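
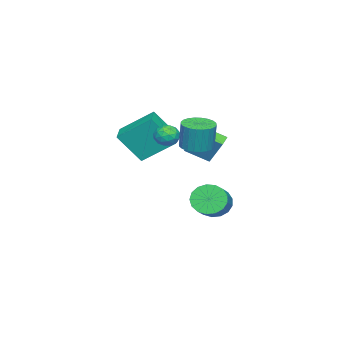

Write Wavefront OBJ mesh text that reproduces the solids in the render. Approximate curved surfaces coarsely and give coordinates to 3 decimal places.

v 2.869 2.949 1.962
v 3.722 2.861 1.902
v 3.844 3.023 3.419
v 2.991 3.111 3.478
v 3.688 3.193 1.87
v 3.811 3.355 3.386
v 3.53 3.488 1.851
v 3.652 3.65 3.367
v 3.27 3.701 1.849
v 3.393 3.863 3.365
v 2.95 3.799 1.864
v 3.072 3.962 3.381
v 2.617 3.768 1.894
v 2.739 3.931 3.411
v 2.323 3.613 1.935
v 2.445 3.775 3.451
v 2.112 3.356 1.979
v 2.234 3.518 3.496
v 2.016 3.037 2.021
v 2.138 3.199 3.538
v 2.049 2.705 2.054
v 2.172 2.867 3.57
v 2.208 2.41 2.073
v 2.33 2.572 3.589
v 2.467 2.197 2.075
v 2.59 2.359 3.591
v 2.788 2.098 2.059
v 2.91 2.261 3.576
v 3.121 2.129 2.029
v 3.243 2.292 3.546
v 3.415 2.285 1.989
v 3.537 2.447 3.505
v 3.626 2.542 1.944
v 3.748 2.704 3.461
v -2.104 1.599 -3.911
v -1.648 0.867 -4.377
v -0.12 1.269 -3.514
v -0.576 2.001 -3.049
v -1.586 1.236 -4.66
v -0.058 1.638 -3.797
v -1.642 1.688 -4.771
v -0.114 2.09 -3.909
v -1.804 2.119 -4.685
v -0.276 2.522 -3.823
v -2.035 2.432 -4.422
v -0.507 2.835 -3.56
v -2.281 2.554 -4.042
v -0.754 2.956 -3.18
v -2.487 2.456 -3.632
v -0.96 2.859 -2.77
v -2.605 2.163 -3.286
v -1.078 2.565 -2.424
v -2.609 1.74 -3.083
v -1.081 2.142 -2.221
v -2.496 1.285 -3.07
v -0.968 1.687 -2.207
v -2.294 0.901 -3.249
v -0.766 1.304 -2.387
v -2.048 0.678 -3.58
v -0.52 1.081 -2.718
v -1.815 0.665 -3.987
v -0.287 1.068 -3.125
v -1.684 0.367 0.213
v -1.319 1.253 1.665
v -2.039 1.623 -0.464
v -1.674 2.509 0.989
v -0.926 0.451 -0.029
v -0.561 1.337 1.424
v -1.281 1.707 -0.705
v -0.916 2.593 0.747
v 3.009 1.912 2.976
v 3.605 1.56 2.93
v 2.635 1.4 2.05
v 3.231 1.048 2.004
v 2.787 0.911 2.519
v 3.018 1.228 3.091
v 3.222 1.732 1.889
v 3.453 2.049 2.461
v 3.737 1.449 2.258
v 3.468 0.942 2.647
v 2.772 2.018 2.333
v 2.503 1.511 2.722
v 3.34 1.781 3.034
v 2.9 1.179 1.946
v 2.639 1.098 2.249
v 2.989 0.892 2.221
v 2.995 1.586 3.129
v 3.346 1.379 3.102
v 2.864 0.997 2.861
v 2.894 1.581 1.878
v 3.245 1.374 1.851
v 3.251 2.068 2.759
v 3.601 1.862 2.731
v 3.376 1.963 2.119
v 3.768 1.509 2.612
v 3.548 1.208 2.068
v 3.542 1.61 2
v 3.679 1.796 2.336
v 3.61 1.211 2.841
v 3.39 0.91 2.297
v 3.129 0.829 2.6
v 3.265 1.015 2.936
v 3.687 1.145 2.446
v 2.85 2.05 2.683
v 2.63 1.749 2.139
v 2.975 1.945 2.044
v 3.111 2.131 2.38
v 2.692 1.752 2.912
v 2.472 1.451 2.368
v 2.561 1.164 2.644
v 2.698 1.35 2.98
v 2.553 1.815 2.534
v 0.52 -2.453 1.475
v -0.026 -0.798 2.767
v -0.023 -1.357 -0.158
v -0.569 0.298 1.135
v 1.749 -1.978 1.385
v 1.203 -0.323 2.678
v 1.206 -0.882 -0.247
v 0.66 0.773 1.045
f 2 1 5
f 2 5 3
f 3 5 6
f 3 6 4
f 5 1 7
f 5 7 6
f 6 7 8
f 6 8 4
f 7 1 9
f 7 9 8
f 8 9 10
f 8 10 4
f 9 1 11
f 9 11 10
f 10 11 12
f 10 12 4
f 11 1 13
f 11 13 12
f 12 13 14
f 12 14 4
f 13 1 15
f 13 15 14
f 14 15 16
f 14 16 4
f 15 1 17
f 15 17 16
f 16 17 18
f 16 18 4
f 17 1 19
f 17 19 18
f 18 19 20
f 18 20 4
f 19 1 21
f 19 21 20
f 20 21 22
f 20 22 4
f 21 1 23
f 21 23 22
f 22 23 24
f 22 24 4
f 23 1 25
f 23 25 24
f 24 25 26
f 24 26 4
f 25 1 27
f 25 27 26
f 26 27 28
f 26 28 4
f 27 1 29
f 27 29 28
f 28 29 30
f 28 30 4
f 29 1 31
f 29 31 30
f 30 31 32
f 30 32 4
f 31 1 33
f 31 33 32
f 32 33 34
f 32 34 4
f 33 1 2
f 33 2 34
f 34 2 3
f 34 3 4
f 36 35 39
f 36 39 37
f 37 39 40
f 37 40 38
f 39 35 41
f 39 41 40
f 40 41 42
f 40 42 38
f 41 35 43
f 41 43 42
f 42 43 44
f 42 44 38
f 43 35 45
f 43 45 44
f 44 45 46
f 44 46 38
f 45 35 47
f 45 47 46
f 46 47 48
f 46 48 38
f 47 35 49
f 47 49 48
f 48 49 50
f 48 50 38
f 49 35 51
f 49 51 50
f 50 51 52
f 50 52 38
f 51 35 53
f 51 53 52
f 52 53 54
f 52 54 38
f 53 35 55
f 53 55 54
f 54 55 56
f 54 56 38
f 55 35 57
f 55 57 56
f 56 57 58
f 56 58 38
f 57 35 59
f 57 59 58
f 58 59 60
f 58 60 38
f 59 35 61
f 59 61 60
f 60 61 62
f 60 62 38
f 61 35 36
f 61 36 62
f 62 36 37
f 62 37 38
f 64 66 63
f 67 64 63
f 63 66 65
f 65 67 63
f 64 70 66
f 68 64 67
f 68 70 64
f 66 70 65
f 69 67 65
f 65 70 69
f 69 68 67
f 70 68 69
f 71 108 87
f 108 82 111
f 87 111 76
f 108 111 87
f 71 87 83
f 87 76 88
f 83 88 72
f 87 88 83
f 71 83 92
f 83 72 93
f 92 93 78
f 83 93 92
f 71 92 104
f 92 78 107
f 104 107 81
f 92 107 104
f 71 104 108
f 104 81 112
f 108 112 82
f 104 112 108
f 72 88 99
f 88 76 102
f 99 102 80
f 88 102 99
f 76 111 89
f 111 82 110
f 89 110 75
f 111 110 89
f 82 112 109
f 112 81 105
f 109 105 73
f 112 105 109
f 81 107 106
f 107 78 94
f 106 94 77
f 107 94 106
f 78 93 98
f 93 72 95
f 98 95 79
f 93 95 98
f 74 100 86
f 100 80 101
f 86 101 75
f 100 101 86
f 74 86 84
f 86 75 85
f 84 85 73
f 86 85 84
f 74 84 91
f 84 73 90
f 91 90 77
f 84 90 91
f 74 91 96
f 91 77 97
f 96 97 79
f 91 97 96
f 74 96 100
f 96 79 103
f 100 103 80
f 96 103 100
f 75 101 89
f 101 80 102
f 89 102 76
f 101 102 89
f 73 85 109
f 85 75 110
f 109 110 82
f 85 110 109
f 77 90 106
f 90 73 105
f 106 105 81
f 90 105 106
f 79 97 98
f 97 77 94
f 98 94 78
f 97 94 98
f 80 103 99
f 103 79 95
f 99 95 72
f 103 95 99
f 114 116 113
f 117 114 113
f 113 116 115
f 115 117 113
f 114 120 116
f 118 114 117
f 118 120 114
f 116 120 115
f 119 117 115
f 115 120 119
f 119 118 117
f 120 118 119



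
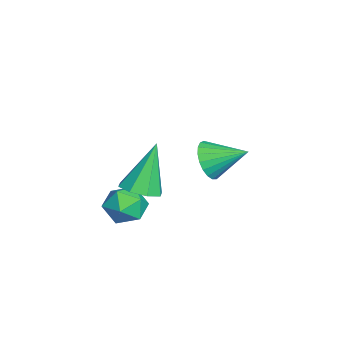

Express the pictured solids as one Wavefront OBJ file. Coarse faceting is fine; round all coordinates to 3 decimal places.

v 1.945 -1.377 -0.138
v 2.433 -1.622 0.11
v 1.435 -0.963 1.278
v 2.494 -1.18 0.002
v 2.233 -0.853 -0.187
v 1.803 -0.832 -0.347
v 1.456 -1.131 -0.385
v 1.395 -1.573 -0.278
v 1.656 -1.9 -0.089
v 2.086 -1.921 0.072
v -1.263 0.383 -1.159
v -0.914 0.067 -0.682
v -1.017 1.437 -0.641
v -0.718 0.116 -0.874
v -0.617 0.211 -1.116
v -0.627 0.336 -1.365
v -0.747 0.469 -1.578
v -0.956 0.587 -1.719
v -1.219 0.669 -1.763
v -1.489 0.703 -1.703
v -1.72 0.681 -1.548
v -1.872 0.607 -1.327
v -1.918 0.495 -1.076
v -1.851 0.363 -0.84
v -1.683 0.235 -0.659
v -1.442 0.132 -0.564
v -1.17 0.073 -0.572
v 1.187 -1.392 -1.049
v 1.537 -1.916 -1.286
v 0.323 -1.704 -1.634
v 0.673 -2.228 -1.871
v 0.49 -2.21 -1.223
v 1.024 -2.017 -0.862
v 0.836 -1.603 -2.058
v 1.37 -1.41 -1.697
v 1.32 -2.047 -1.909
v 1.106 -2.422 -1.393
v 0.754 -1.198 -1.527
v 0.54 -1.573 -1.011
f 2 1 4
f 2 4 3
f 4 1 5
f 4 5 3
f 5 1 6
f 5 6 3
f 6 1 7
f 6 7 3
f 7 1 8
f 7 8 3
f 8 1 9
f 8 9 3
f 9 1 10
f 9 10 3
f 10 1 2
f 10 2 3
f 12 11 14
f 12 14 13
f 14 11 15
f 14 15 13
f 15 11 16
f 15 16 13
f 16 11 17
f 16 17 13
f 17 11 18
f 17 18 13
f 18 11 19
f 18 19 13
f 19 11 20
f 19 20 13
f 20 11 21
f 20 21 13
f 21 11 22
f 21 22 13
f 22 11 23
f 22 23 13
f 23 11 24
f 23 24 13
f 24 11 25
f 24 25 13
f 25 11 26
f 25 26 13
f 26 11 27
f 26 27 13
f 27 11 12
f 27 12 13
f 28 39 33
f 28 33 29
f 28 29 35
f 28 35 38
f 28 38 39
f 29 33 37
f 33 39 32
f 39 38 30
f 38 35 34
f 35 29 36
f 31 37 32
f 31 32 30
f 31 30 34
f 31 34 36
f 31 36 37
f 32 37 33
f 30 32 39
f 34 30 38
f 36 34 35
f 37 36 29



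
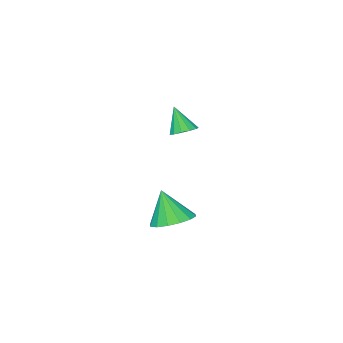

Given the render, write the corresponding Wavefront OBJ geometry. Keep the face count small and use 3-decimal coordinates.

v -2.965 -1.975 -3.517
v -1.953 -2.271 -3.753
v -2.715 -2.505 -1.783
v -1.914 -1.736 -3.595
v -2.157 -1.265 -3.416
v -2.617 -0.984 -3.264
v -3.169 -0.97 -3.18
v -3.667 -1.224 -3.187
v -3.976 -1.68 -3.281
v -4.015 -2.215 -3.439
v -3.772 -2.686 -3.618
v -3.313 -2.966 -3.77
v -2.76 -2.981 -3.854
v -2.262 -2.726 -3.847
v -2.914 -1.12 2.107
v -2.298 -1.31 1.966
v -2.766 -1.64 3.453
v -2.273 -0.963 2.097
v -2.451 -0.666 2.232
v -2.776 -0.513 2.327
v -3.145 -0.552 2.352
v -3.441 -0.772 2.3
v -3.569 -1.102 2.186
v -3.489 -1.438 2.048
v -3.227 -1.673 1.928
v -2.865 -1.732 1.865
v -2.519 -1.597 1.879
f 2 1 4
f 2 4 3
f 4 1 5
f 4 5 3
f 5 1 6
f 5 6 3
f 6 1 7
f 6 7 3
f 7 1 8
f 7 8 3
f 8 1 9
f 8 9 3
f 9 1 10
f 9 10 3
f 10 1 11
f 10 11 3
f 11 1 12
f 11 12 3
f 12 1 13
f 12 13 3
f 13 1 14
f 13 14 3
f 14 1 2
f 14 2 3
f 16 15 18
f 16 18 17
f 18 15 19
f 18 19 17
f 19 15 20
f 19 20 17
f 20 15 21
f 20 21 17
f 21 15 22
f 21 22 17
f 22 15 23
f 22 23 17
f 23 15 24
f 23 24 17
f 24 15 25
f 24 25 17
f 25 15 26
f 25 26 17
f 26 15 27
f 26 27 17
f 27 15 16
f 27 16 17



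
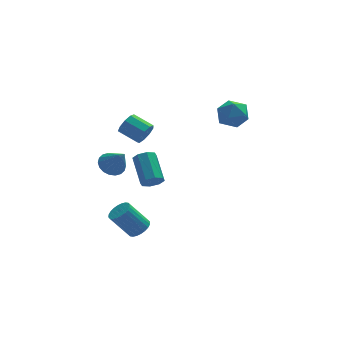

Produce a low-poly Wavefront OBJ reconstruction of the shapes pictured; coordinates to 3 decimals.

v -2.86 -3.872 -3.011
v -2.307 -4.167 -2.564
v -3.426 -3.963 -1.042
v -3.98 -3.668 -1.489
v -2.24 -3.874 -2.554
v -3.36 -3.67 -1.033
v -2.268 -3.581 -2.614
v -3.387 -3.377 -1.093
v -2.386 -3.332 -2.734
v -3.506 -3.128 -1.213
v -2.576 -3.165 -2.897
v -3.696 -2.961 -1.375
v -2.81 -3.106 -3.076
v -3.929 -2.902 -1.555
v -3.051 -3.164 -3.246
v -4.17 -2.96 -1.724
v -3.263 -3.329 -3.38
v -4.383 -3.125 -1.858
v -3.414 -3.577 -3.458
v -4.533 -3.373 -1.936
v -3.48 -3.87 -3.467
v -4.6 -3.666 -1.946
v -3.453 -4.163 -3.407
v -4.572 -3.959 -1.886
v -3.334 -4.412 -3.287
v -4.454 -4.208 -1.766
v -3.144 -4.579 -3.125
v -4.264 -4.375 -1.603
v -2.911 -4.638 -2.945
v -4.03 -4.434 -1.424
v -2.67 -4.58 -2.776
v -3.789 -4.376 -1.254
v -2.457 -4.415 -2.642
v -3.577 -4.211 -1.12
v 3.688 1.834 3.518
v 4.268 1.937 2.572
v 3.252 0.143 3.068
v 3.832 0.246 2.122
v 4.364 0.215 3.101
v 4.633 1.261 3.379
v 2.887 0.819 2.261
v 3.156 1.865 2.539
v 3.773 1.31 1.795
v 4.686 0.936 2.314
v 2.834 1.144 3.326
v 3.747 0.77 3.845
v -1.786 -0.427 2.645
v -1.281 -0.207 3.197
v -2.249 0.687 3.727
v -2.754 0.467 3.175
v -1.228 0.105 2.767
v -2.196 0.999 3.297
v -1.437 0.167 2.28
v -2.405 1.061 2.809
v -1.809 -0.048 1.964
v -2.777 0.846 2.493
v -2.17 -0.441 1.967
v -3.138 0.453 2.496
v -2.352 -0.827 2.287
v -3.32 0.067 2.816
v -2.269 -1.026 2.775
v -3.236 -0.132 3.304
v -1.96 -0.945 3.202
v -2.928 -0.051 3.732
v -1.57 -0.621 3.369
v -2.537 0.273 3.898
v -1.787 -2.396 -0.19
v -1.062 -2.319 -0.228
v -1.188 -0.606 0.873
v -1.913 -0.684 0.91
v -1.326 -2.067 -0.65
v -1.452 -0.354 0.45
v -1.86 -2.008 -0.804
v -1.986 -0.295 0.297
v -2.351 -2.176 -0.598
v -2.477 -0.463 0.503
v -2.512 -2.474 -0.153
v -2.638 -0.761 0.948
v -2.248 -2.726 0.27
v -2.374 -1.013 1.37
v -1.714 -2.785 0.423
v -1.84 -1.072 1.524
v -1.223 -2.617 0.217
v -1.349 -0.904 1.318
v -4.243 -3.049 2.073
v -3.435 -2.987 1.784
v -3.677 -4.011 3.447
v -3.468 -2.681 2.011
v -3.654 -2.448 2.251
v -3.956 -2.334 2.456
v -4.316 -2.361 2.585
v -4.661 -2.525 2.612
v -4.923 -2.792 2.533
v -5.05 -3.11 2.362
v -5.018 -3.416 2.135
v -4.832 -3.65 1.895
v -4.529 -3.764 1.69
v -4.17 -3.736 1.562
v -3.825 -3.573 1.534
v -3.563 -3.306 1.613
f 2 1 5
f 2 5 3
f 3 5 6
f 3 6 4
f 5 1 7
f 5 7 6
f 6 7 8
f 6 8 4
f 7 1 9
f 7 9 8
f 8 9 10
f 8 10 4
f 9 1 11
f 9 11 10
f 10 11 12
f 10 12 4
f 11 1 13
f 11 13 12
f 12 13 14
f 12 14 4
f 13 1 15
f 13 15 14
f 14 15 16
f 14 16 4
f 15 1 17
f 15 17 16
f 16 17 18
f 16 18 4
f 17 1 19
f 17 19 18
f 18 19 20
f 18 20 4
f 19 1 21
f 19 21 20
f 20 21 22
f 20 22 4
f 21 1 23
f 21 23 22
f 22 23 24
f 22 24 4
f 23 1 25
f 23 25 24
f 24 25 26
f 24 26 4
f 25 1 27
f 25 27 26
f 26 27 28
f 26 28 4
f 27 1 29
f 27 29 28
f 28 29 30
f 28 30 4
f 29 1 31
f 29 31 30
f 30 31 32
f 30 32 4
f 31 1 33
f 31 33 32
f 32 33 34
f 32 34 4
f 33 1 2
f 33 2 34
f 34 2 3
f 34 3 4
f 35 46 40
f 35 40 36
f 35 36 42
f 35 42 45
f 35 45 46
f 36 40 44
f 40 46 39
f 46 45 37
f 45 42 41
f 42 36 43
f 38 44 39
f 38 39 37
f 38 37 41
f 38 41 43
f 38 43 44
f 39 44 40
f 37 39 46
f 41 37 45
f 43 41 42
f 44 43 36
f 48 47 51
f 48 51 49
f 49 51 52
f 49 52 50
f 51 47 53
f 51 53 52
f 52 53 54
f 52 54 50
f 53 47 55
f 53 55 54
f 54 55 56
f 54 56 50
f 55 47 57
f 55 57 56
f 56 57 58
f 56 58 50
f 57 47 59
f 57 59 58
f 58 59 60
f 58 60 50
f 59 47 61
f 59 61 60
f 60 61 62
f 60 62 50
f 61 47 63
f 61 63 62
f 62 63 64
f 62 64 50
f 63 47 65
f 63 65 64
f 64 65 66
f 64 66 50
f 65 47 48
f 65 48 66
f 66 48 49
f 66 49 50
f 68 67 71
f 68 71 69
f 69 71 72
f 69 72 70
f 71 67 73
f 71 73 72
f 72 73 74
f 72 74 70
f 73 67 75
f 73 75 74
f 74 75 76
f 74 76 70
f 75 67 77
f 75 77 76
f 76 77 78
f 76 78 70
f 77 67 79
f 77 79 78
f 78 79 80
f 78 80 70
f 79 67 81
f 79 81 80
f 80 81 82
f 80 82 70
f 81 67 83
f 81 83 82
f 82 83 84
f 82 84 70
f 83 67 68
f 83 68 84
f 84 68 69
f 84 69 70
f 86 85 88
f 86 88 87
f 88 85 89
f 88 89 87
f 89 85 90
f 89 90 87
f 90 85 91
f 90 91 87
f 91 85 92
f 91 92 87
f 92 85 93
f 92 93 87
f 93 85 94
f 93 94 87
f 94 85 95
f 94 95 87
f 95 85 96
f 95 96 87
f 96 85 97
f 96 97 87
f 97 85 98
f 97 98 87
f 98 85 99
f 98 99 87
f 99 85 100
f 99 100 87
f 100 85 86
f 100 86 87



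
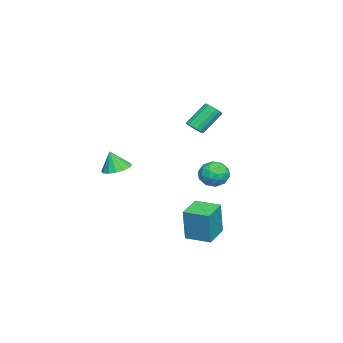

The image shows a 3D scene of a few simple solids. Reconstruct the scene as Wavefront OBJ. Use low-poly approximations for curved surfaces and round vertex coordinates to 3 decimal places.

v 2.618 -2.229 0.737
v 3.223 -1.635 0.881
v 2.682 -2.591 1.963
v 2.837 -1.428 0.962
v 2.393 -1.436 0.983
v 2.009 -1.657 0.938
v 1.788 -2.03 0.839
v 1.789 -2.457 0.713
v 2.013 -2.823 0.593
v 2.399 -3.03 0.512
v 2.843 -3.022 0.491
v 3.228 -2.802 0.536
v 3.449 -2.428 0.635
v 3.447 -2.001 0.761
v 0.978 3.38 -0.188
v 1.903 3.396 -0.172
v 0.977 2.364 0.912
v 1.902 2.38 0.928
v 1.421 3.116 1.218
v 1.422 3.744 0.538
v 1.458 2.016 0.202
v 1.459 2.644 -0.478
v 2.2 2.554 0.069
v 2.177 3.233 0.697
v 0.703 2.527 0.043
v 0.68 3.206 0.671
v 1.44 3.477 -0.276
v 1.44 2.283 1.016
v 1.157 2.715 1.187
v 1.701 2.725 1.196
v 1.157 3.681 0.141
v 1.701 3.691 0.15
v 1.418 3.526 0.967
v 1.179 2.069 0.59
v 1.723 2.079 0.599
v 1.179 3.035 -0.456
v 1.723 3.045 -0.447
v 1.462 2.234 -0.227
v 2.159 2.992 -0.126
v 2.158 2.395 0.521
v 1.897 2.181 0.094
v 1.898 2.55 -0.305
v 2.145 3.391 0.243
v 2.145 2.794 0.89
v 1.862 3.226 1.06
v 1.862 3.595 0.661
v 2.32 2.896 0.385
v 0.735 2.966 -0.15
v 0.735 2.369 0.497
v 1.018 2.165 0.079
v 1.018 2.534 -0.32
v 0.722 3.365 0.219
v 0.721 2.768 0.866
v 0.982 3.21 1.045
v 0.983 3.579 0.646
v 0.56 2.864 0.355
v 2.409 2.217 -3.257
v 2.728 2.175 -1.192
v 2.688 3.691 -3.27
v 3.006 3.649 -1.205
v 3.914 1.931 -3.495
v 4.232 1.889 -1.43
v 4.192 3.405 -3.508
v 4.511 3.363 -1.443
v -3.313 0.572 1.836
v -2.793 0.843 2.006
v -3.688 1.739 3.313
v -4.207 1.468 3.144
v -2.893 1.014 1.821
v -3.788 1.91 3.128
v -3.076 1.098 1.638
v -3.97 1.994 2.945
v -3.305 1.077 1.495
v -4.2 1.973 2.802
v -3.537 0.957 1.419
v -4.431 1.853 2.727
v -3.723 0.76 1.426
v -4.618 1.656 2.734
v -3.829 0.526 1.515
v -4.724 1.422 2.822
v -3.832 0.301 1.667
v -4.727 1.197 2.974
v -3.732 0.13 1.852
v -4.627 1.026 3.159
v -3.55 0.046 2.035
v -4.444 0.942 3.342
v -3.32 0.067 2.178
v -4.215 0.963 3.485
v -3.089 0.187 2.253
v -3.983 1.083 3.561
v -2.902 0.384 2.246
v -3.797 1.28 3.554
v -2.796 0.618 2.158
v -3.691 1.514 3.465
f 2 1 4
f 2 4 3
f 4 1 5
f 4 5 3
f 5 1 6
f 5 6 3
f 6 1 7
f 6 7 3
f 7 1 8
f 7 8 3
f 8 1 9
f 8 9 3
f 9 1 10
f 9 10 3
f 10 1 11
f 10 11 3
f 11 1 12
f 11 12 3
f 12 1 13
f 12 13 3
f 13 1 14
f 13 14 3
f 14 1 2
f 14 2 3
f 15 52 31
f 52 26 55
f 31 55 20
f 52 55 31
f 15 31 27
f 31 20 32
f 27 32 16
f 31 32 27
f 15 27 36
f 27 16 37
f 36 37 22
f 27 37 36
f 15 36 48
f 36 22 51
f 48 51 25
f 36 51 48
f 15 48 52
f 48 25 56
f 52 56 26
f 48 56 52
f 16 32 43
f 32 20 46
f 43 46 24
f 32 46 43
f 20 55 33
f 55 26 54
f 33 54 19
f 55 54 33
f 26 56 53
f 56 25 49
f 53 49 17
f 56 49 53
f 25 51 50
f 51 22 38
f 50 38 21
f 51 38 50
f 22 37 42
f 37 16 39
f 42 39 23
f 37 39 42
f 18 44 30
f 44 24 45
f 30 45 19
f 44 45 30
f 18 30 28
f 30 19 29
f 28 29 17
f 30 29 28
f 18 28 35
f 28 17 34
f 35 34 21
f 28 34 35
f 18 35 40
f 35 21 41
f 40 41 23
f 35 41 40
f 18 40 44
f 40 23 47
f 44 47 24
f 40 47 44
f 19 45 33
f 45 24 46
f 33 46 20
f 45 46 33
f 17 29 53
f 29 19 54
f 53 54 26
f 29 54 53
f 21 34 50
f 34 17 49
f 50 49 25
f 34 49 50
f 23 41 42
f 41 21 38
f 42 38 22
f 41 38 42
f 24 47 43
f 47 23 39
f 43 39 16
f 47 39 43
f 58 60 57
f 61 58 57
f 57 60 59
f 59 61 57
f 58 64 60
f 62 58 61
f 62 64 58
f 60 64 59
f 63 61 59
f 59 64 63
f 63 62 61
f 64 62 63
f 66 65 69
f 66 69 67
f 67 69 70
f 67 70 68
f 69 65 71
f 69 71 70
f 70 71 72
f 70 72 68
f 71 65 73
f 71 73 72
f 72 73 74
f 72 74 68
f 73 65 75
f 73 75 74
f 74 75 76
f 74 76 68
f 75 65 77
f 75 77 76
f 76 77 78
f 76 78 68
f 77 65 79
f 77 79 78
f 78 79 80
f 78 80 68
f 79 65 81
f 79 81 80
f 80 81 82
f 80 82 68
f 81 65 83
f 81 83 82
f 82 83 84
f 82 84 68
f 83 65 85
f 83 85 84
f 84 85 86
f 84 86 68
f 85 65 87
f 85 87 86
f 86 87 88
f 86 88 68
f 87 65 89
f 87 89 88
f 88 89 90
f 88 90 68
f 89 65 91
f 89 91 90
f 90 91 92
f 90 92 68
f 91 65 93
f 91 93 92
f 92 93 94
f 92 94 68
f 93 65 66
f 93 66 94
f 94 66 67
f 94 67 68



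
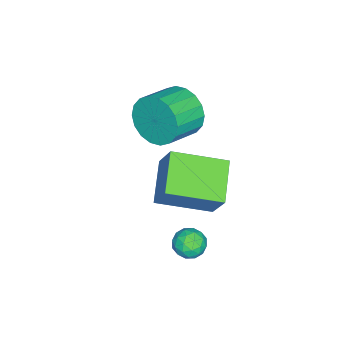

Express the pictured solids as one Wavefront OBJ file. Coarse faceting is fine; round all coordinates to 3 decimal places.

v 1.491 0.882 0.893
v 1.836 0.371 0.757
v 0.664 0.429 0.503
v 1.009 -0.082 0.367
v 0.885 0.064 0.968
v 1.396 0.345 1.209
v 1.104 0.455 0.051
v 1.615 0.736 0.292
v 1.596 0.107 0.237
v 1.461 -0.134 0.804
v 1.039 0.934 0.456
v 0.904 0.693 1.023
v 1.736 0.667 0.859
v 0.764 0.133 0.401
v 0.691 0.22 0.754
v 0.894 -0.081 0.674
v 1.478 0.651 1.125
v 1.68 0.351 1.045
v 1.122 0.17 1.169
v 0.82 0.449 0.215
v 1.022 0.149 0.135
v 1.606 0.881 0.586
v 1.809 0.58 0.506
v 1.378 0.63 0.091
v 1.798 0.211 0.473
v 1.311 -0.055 0.244
v 1.367 0.261 0.058
v 1.668 0.425 0.2
v 1.718 0.069 0.807
v 1.232 -0.197 0.577
v 1.16 -0.111 0.931
v 1.46 0.054 1.072
v 1.577 -0.086 0.501
v 1.268 0.997 0.683
v 0.782 0.731 0.453
v 1.04 0.746 0.188
v 1.34 0.911 0.329
v 1.189 0.855 1.016
v 0.702 0.589 0.787
v 0.832 0.375 1.06
v 1.133 0.539 1.202
v 0.923 0.886 0.759
v 0.408 -1.202 1.439
v -1.092 -1.587 2.166
v -0.349 0.633 0.851
v -1.848 0.248 1.578
v 0.868 -0.608 2.702
v -0.631 -0.993 3.429
v 0.112 1.227 2.114
v -1.388 0.842 2.841
v -3.377 -1.648 2.895
v -2.947 -1.266 2.029
v -1.673 -1.771 2.438
v -2.103 -2.152 3.305
v -2.904 -0.915 2.328
v -1.63 -1.42 2.737
v -2.955 -0.71 2.739
v -1.681 -1.214 3.149
v -3.09 -0.69 3.182
v -1.816 -1.195 3.591
v -3.281 -0.86 3.567
v -2.007 -1.365 3.977
v -3.491 -1.186 3.82
v -2.218 -1.69 4.23
v -3.679 -1.603 3.889
v -2.405 -2.108 4.299
v -3.807 -2.029 3.762
v -2.533 -2.534 4.171
v -3.85 -2.38 3.463
v -2.576 -2.885 3.872
v -3.799 -2.586 3.051
v -2.525 -3.09 3.461
v -3.664 -2.605 2.609
v -2.39 -3.11 3.018
v -3.473 -2.435 2.223
v -2.199 -2.94 2.633
v -3.262 -2.11 1.97
v -1.989 -2.614 2.38
v -3.075 -1.692 1.901
v -1.801 -2.197 2.311
f 1 38 17
f 38 12 41
f 17 41 6
f 38 41 17
f 1 17 13
f 17 6 18
f 13 18 2
f 17 18 13
f 1 13 22
f 13 2 23
f 22 23 8
f 13 23 22
f 1 22 34
f 22 8 37
f 34 37 11
f 22 37 34
f 1 34 38
f 34 11 42
f 38 42 12
f 34 42 38
f 2 18 29
f 18 6 32
f 29 32 10
f 18 32 29
f 6 41 19
f 41 12 40
f 19 40 5
f 41 40 19
f 12 42 39
f 42 11 35
f 39 35 3
f 42 35 39
f 11 37 36
f 37 8 24
f 36 24 7
f 37 24 36
f 8 23 28
f 23 2 25
f 28 25 9
f 23 25 28
f 4 30 16
f 30 10 31
f 16 31 5
f 30 31 16
f 4 16 14
f 16 5 15
f 14 15 3
f 16 15 14
f 4 14 21
f 14 3 20
f 21 20 7
f 14 20 21
f 4 21 26
f 21 7 27
f 26 27 9
f 21 27 26
f 4 26 30
f 26 9 33
f 30 33 10
f 26 33 30
f 5 31 19
f 31 10 32
f 19 32 6
f 31 32 19
f 3 15 39
f 15 5 40
f 39 40 12
f 15 40 39
f 7 20 36
f 20 3 35
f 36 35 11
f 20 35 36
f 9 27 28
f 27 7 24
f 28 24 8
f 27 24 28
f 10 33 29
f 33 9 25
f 29 25 2
f 33 25 29
f 44 46 43
f 47 44 43
f 43 46 45
f 45 47 43
f 44 50 46
f 48 44 47
f 48 50 44
f 46 50 45
f 49 47 45
f 45 50 49
f 49 48 47
f 50 48 49
f 52 51 55
f 52 55 53
f 53 55 56
f 53 56 54
f 55 51 57
f 55 57 56
f 56 57 58
f 56 58 54
f 57 51 59
f 57 59 58
f 58 59 60
f 58 60 54
f 59 51 61
f 59 61 60
f 60 61 62
f 60 62 54
f 61 51 63
f 61 63 62
f 62 63 64
f 62 64 54
f 63 51 65
f 63 65 64
f 64 65 66
f 64 66 54
f 65 51 67
f 65 67 66
f 66 67 68
f 66 68 54
f 67 51 69
f 67 69 68
f 68 69 70
f 68 70 54
f 69 51 71
f 69 71 70
f 70 71 72
f 70 72 54
f 71 51 73
f 71 73 72
f 72 73 74
f 72 74 54
f 73 51 75
f 73 75 74
f 74 75 76
f 74 76 54
f 75 51 77
f 75 77 76
f 76 77 78
f 76 78 54
f 77 51 79
f 77 79 78
f 78 79 80
f 78 80 54
f 79 51 52
f 79 52 80
f 80 52 53
f 80 53 54



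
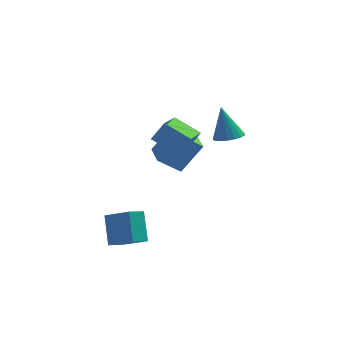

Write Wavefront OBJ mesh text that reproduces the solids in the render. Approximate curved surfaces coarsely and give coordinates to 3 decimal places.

v 0.58 -3.844 2.088
v -0.619 -3.284 2.774
v 1.02 -2.377 1.661
v -0.179 -1.817 2.347
v 1.179 -3.743 3.053
v -0.02 -3.183 3.739
v 1.619 -2.276 2.626
v 0.42 -1.716 3.312
v -1.398 -5.065 -2.921
v -1.605 -4.053 -1.571
v -2.561 -4.268 -3.697
v -2.769 -3.256 -2.348
v -0.751 -4.464 -3.272
v -0.959 -3.452 -1.923
v -1.915 -3.667 -4.049
v -2.122 -2.655 -2.699
v 2.954 1.462 0.269
v 3.541 0.979 0.521
v 2.566 1.918 2.051
v 3.708 1.29 0.477
v 3.725 1.636 0.393
v 3.591 1.947 0.284
v 3.33 2.161 0.172
v 2.994 2.238 0.079
v 2.651 2.16 0.024
v 2.368 1.944 0.017
v 2.201 1.633 0.061
v 2.183 1.288 0.145
v 2.318 0.977 0.255
v 2.579 0.762 0.367
v 2.914 0.686 0.459
v 3.257 0.763 0.514
v 0.691 -0.184 -1.201
v -0.425 -0.276 -0.395
v 0.366 1.569 -1.452
v -0.751 1.477 -0.647
v 1.731 0.223 0.287
v 0.614 0.131 1.092
v 1.405 1.976 0.035
v 0.289 1.884 0.841
f 2 4 1
f 5 2 1
f 1 4 3
f 3 5 1
f 2 8 4
f 6 2 5
f 6 8 2
f 4 8 3
f 7 5 3
f 3 8 7
f 7 6 5
f 8 6 7
f 10 12 9
f 13 10 9
f 9 12 11
f 11 13 9
f 10 16 12
f 14 10 13
f 14 16 10
f 12 16 11
f 15 13 11
f 11 16 15
f 15 14 13
f 16 14 15
f 18 17 20
f 18 20 19
f 20 17 21
f 20 21 19
f 21 17 22
f 21 22 19
f 22 17 23
f 22 23 19
f 23 17 24
f 23 24 19
f 24 17 25
f 24 25 19
f 25 17 26
f 25 26 19
f 26 17 27
f 26 27 19
f 27 17 28
f 27 28 19
f 28 17 29
f 28 29 19
f 29 17 30
f 29 30 19
f 30 17 31
f 30 31 19
f 31 17 32
f 31 32 19
f 32 17 18
f 32 18 19
f 34 36 33
f 37 34 33
f 33 36 35
f 35 37 33
f 34 40 36
f 38 34 37
f 38 40 34
f 36 40 35
f 39 37 35
f 35 40 39
f 39 38 37
f 40 38 39



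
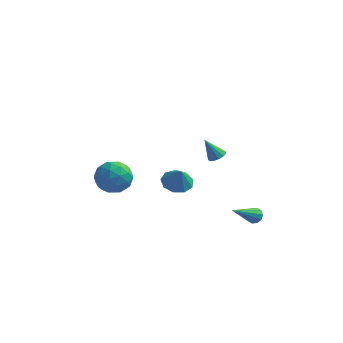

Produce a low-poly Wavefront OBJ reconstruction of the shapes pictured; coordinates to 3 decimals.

v -0.645 1.423 -3.057
v -0.024 0.874 -3.456
v -0.275 1.017 -1.923
v 0.231 1.437 -3.338
v 0.076 1.994 -3.088
v -0.416 2.283 -2.824
v -1.015 2.17 -2.668
v -1.442 1.708 -2.695
v -1.495 1.112 -2.891
v -1.151 0.662 -3.165
v -0.57 0.568 -3.388
v 4.128 0.388 -4.096
v 4.607 0.331 -3.877
v 3.372 -1.188 -2.864
v 4.44 0.55 -3.699
v 4.154 0.707 -3.674
v 3.858 0.743 -3.81
v 3.665 0.643 -4.055
v 3.65 0.446 -4.316
v 3.817 0.227 -4.494
v 4.103 0.07 -4.519
v 4.399 0.034 -4.383
v 4.591 0.134 -4.138
v 3.398 -3.819 2.842
v 3.844 -3.764 3.102
v 2.762 -3.941 3.958
v 3.734 -3.495 3.069
v 3.517 -3.328 2.963
v 3.262 -3.318 2.82
v 3.05 -3.466 2.683
v 2.948 -3.727 2.596
v 2.989 -4.017 2.588
v 3.16 -4.244 2.66
v 3.405 -4.337 2.79
v 3.649 -4.265 2.936
v 3.812 -4.051 3.053
v -2.872 -0.611 -0.992
v -2.297 -1.578 -0.976
v -4.103 -1.362 -2.104
v -3.528 -2.329 -2.088
v -4.063 -1.978 -1.163
v -3.303 -1.514 -0.476
v -3.097 -1.426 -2.604
v -2.337 -0.962 -1.917
v -2.436 -2.082 -1.973
v -3.033 -2.422 -1.082
v -3.367 -0.518 -1.998
v -3.964 -0.858 -1.107
v -2.477 -1.029 -0.887
v -3.923 -1.911 -2.193
v -4.238 -1.705 -1.65
v -3.9 -2.273 -1.64
v -3.068 -0.991 -0.592
v -2.729 -1.559 -0.583
v -3.768 -1.794 -0.693
v -3.671 -1.381 -2.497
v -3.332 -1.949 -2.488
v -2.5 -0.667 -1.44
v -2.162 -1.235 -1.43
v -2.632 -1.146 -2.387
v -2.22 -1.893 -1.463
v -2.944 -2.334 -2.116
v -2.691 -1.804 -2.42
v -2.244 -1.531 -2.016
v -2.571 -2.093 -0.939
v -3.294 -2.535 -1.593
v -3.609 -2.328 -1.049
v -3.162 -2.056 -0.645
v -2.653 -2.389 -1.525
v -3.106 -0.405 -1.487
v -3.829 -0.847 -2.141
v -3.238 -0.884 -2.435
v -2.791 -0.612 -2.031
v -3.456 -0.606 -0.964
v -4.18 -1.047 -1.617
v -4.156 -1.409 -1.064
v -3.709 -1.136 -0.66
v -3.747 -0.551 -1.555
f 2 1 4
f 2 4 3
f 4 1 5
f 4 5 3
f 5 1 6
f 5 6 3
f 6 1 7
f 6 7 3
f 7 1 8
f 7 8 3
f 8 1 9
f 8 9 3
f 9 1 10
f 9 10 3
f 10 1 11
f 10 11 3
f 11 1 2
f 11 2 3
f 13 12 15
f 13 15 14
f 15 12 16
f 15 16 14
f 16 12 17
f 16 17 14
f 17 12 18
f 17 18 14
f 18 12 19
f 18 19 14
f 19 12 20
f 19 20 14
f 20 12 21
f 20 21 14
f 21 12 22
f 21 22 14
f 22 12 23
f 22 23 14
f 23 12 13
f 23 13 14
f 25 24 27
f 25 27 26
f 27 24 28
f 27 28 26
f 28 24 29
f 28 29 26
f 29 24 30
f 29 30 26
f 30 24 31
f 30 31 26
f 31 24 32
f 31 32 26
f 32 24 33
f 32 33 26
f 33 24 34
f 33 34 26
f 34 24 35
f 34 35 26
f 35 24 36
f 35 36 26
f 36 24 25
f 36 25 26
f 37 74 53
f 74 48 77
f 53 77 42
f 74 77 53
f 37 53 49
f 53 42 54
f 49 54 38
f 53 54 49
f 37 49 58
f 49 38 59
f 58 59 44
f 49 59 58
f 37 58 70
f 58 44 73
f 70 73 47
f 58 73 70
f 37 70 74
f 70 47 78
f 74 78 48
f 70 78 74
f 38 54 65
f 54 42 68
f 65 68 46
f 54 68 65
f 42 77 55
f 77 48 76
f 55 76 41
f 77 76 55
f 48 78 75
f 78 47 71
f 75 71 39
f 78 71 75
f 47 73 72
f 73 44 60
f 72 60 43
f 73 60 72
f 44 59 64
f 59 38 61
f 64 61 45
f 59 61 64
f 40 66 52
f 66 46 67
f 52 67 41
f 66 67 52
f 40 52 50
f 52 41 51
f 50 51 39
f 52 51 50
f 40 50 57
f 50 39 56
f 57 56 43
f 50 56 57
f 40 57 62
f 57 43 63
f 62 63 45
f 57 63 62
f 40 62 66
f 62 45 69
f 66 69 46
f 62 69 66
f 41 67 55
f 67 46 68
f 55 68 42
f 67 68 55
f 39 51 75
f 51 41 76
f 75 76 48
f 51 76 75
f 43 56 72
f 56 39 71
f 72 71 47
f 56 71 72
f 45 63 64
f 63 43 60
f 64 60 44
f 63 60 64
f 46 69 65
f 69 45 61
f 65 61 38
f 69 61 65



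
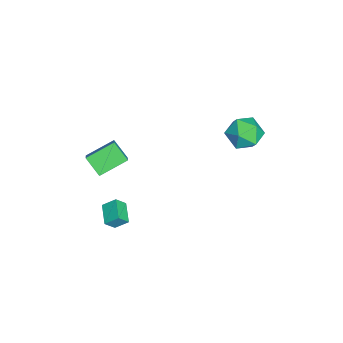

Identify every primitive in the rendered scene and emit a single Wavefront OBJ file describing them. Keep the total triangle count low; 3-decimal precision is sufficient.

v 0.837 -5.006 1.974
v 0.013 -3.605 2.726
v 1.367 -4.196 1.047
v 0.544 -2.796 1.799
v 1.576 -4.864 2.521
v 0.753 -3.464 3.273
v 2.107 -4.055 1.594
v 1.283 -2.654 2.346
v -3.763 4.181 0.717
v -3.296 3.749 1.732
v -3.684 2.411 -0.072
v -3.217 1.979 0.943
v -4.358 2.346 0.917
v -4.407 3.44 1.405
v -2.573 2.72 0.255
v -2.622 3.814 0.743
v -2.56 2.846 1.447
v -3.663 2.615 1.856
v -3.317 3.545 -0.196
v -4.42 3.314 0.213
v -0.104 -3.831 -3.791
v -0.14 -3.057 -3.174
v 1.146 -3.478 -4.159
v 1.11 -2.705 -3.542
v 0.23 -4.335 -3.138
v 0.194 -3.562 -2.521
v 1.48 -3.983 -3.506
v 1.444 -3.209 -2.889
f 2 4 1
f 5 2 1
f 1 4 3
f 3 5 1
f 2 8 4
f 6 2 5
f 6 8 2
f 4 8 3
f 7 5 3
f 3 8 7
f 7 6 5
f 8 6 7
f 9 20 14
f 9 14 10
f 9 10 16
f 9 16 19
f 9 19 20
f 10 14 18
f 14 20 13
f 20 19 11
f 19 16 15
f 16 10 17
f 12 18 13
f 12 13 11
f 12 11 15
f 12 15 17
f 12 17 18
f 13 18 14
f 11 13 20
f 15 11 19
f 17 15 16
f 18 17 10
f 22 24 21
f 25 22 21
f 21 24 23
f 23 25 21
f 22 28 24
f 26 22 25
f 26 28 22
f 24 28 23
f 27 25 23
f 23 28 27
f 27 26 25
f 28 26 27



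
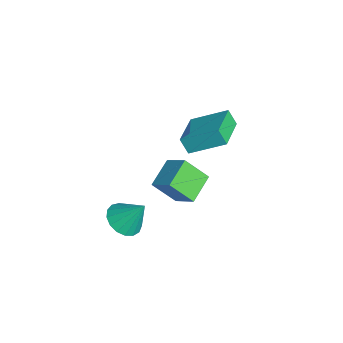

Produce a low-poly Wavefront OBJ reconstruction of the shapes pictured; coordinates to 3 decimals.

v 1.057 -3.32 -3.212
v 1.877 -3.413 -3.418
v 1.443 -2.54 -2.028
v 1.767 -3.071 -3.608
v 1.495 -2.785 -3.707
v 1.122 -2.622 -3.693
v 0.735 -2.62 -3.569
v 0.421 -2.777 -3.363
v 0.253 -3.059 -3.123
v 0.27 -3.401 -2.903
v 0.466 -3.724 -2.754
v 0.799 -3.955 -2.71
v 1.19 -4.041 -2.781
v 1.551 -3.961 -2.951
v 1.799 -3.735 -3.181
v 2.604 -1.499 -0.693
v 2.392 -2.407 0.311
v 1.641 -0.727 -0.198
v 1.429 -1.634 0.806
v 3.391 -0.946 -0.026
v 3.179 -1.853 0.978
v 2.428 -0.173 0.469
v 2.216 -1.081 1.473
v -1.632 -0.587 -0.986
v -1.145 0.904 -0.143
v -3.324 0.173 -1.352
v -2.837 1.663 -0.51
v -1.343 -0.283 -1.69
v -0.856 1.207 -0.848
v -3.035 0.476 -2.057
v -2.548 1.967 -1.214
f 2 1 4
f 2 4 3
f 4 1 5
f 4 5 3
f 5 1 6
f 5 6 3
f 6 1 7
f 6 7 3
f 7 1 8
f 7 8 3
f 8 1 9
f 8 9 3
f 9 1 10
f 9 10 3
f 10 1 11
f 10 11 3
f 11 1 12
f 11 12 3
f 12 1 13
f 12 13 3
f 13 1 14
f 13 14 3
f 14 1 15
f 14 15 3
f 15 1 2
f 15 2 3
f 17 19 16
f 20 17 16
f 16 19 18
f 18 20 16
f 17 23 19
f 21 17 20
f 21 23 17
f 19 23 18
f 22 20 18
f 18 23 22
f 22 21 20
f 23 21 22
f 25 27 24
f 28 25 24
f 24 27 26
f 26 28 24
f 25 31 27
f 29 25 28
f 29 31 25
f 27 31 26
f 30 28 26
f 26 31 30
f 30 29 28
f 31 29 30



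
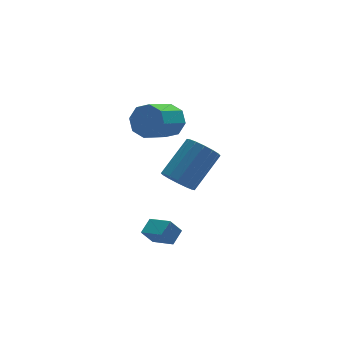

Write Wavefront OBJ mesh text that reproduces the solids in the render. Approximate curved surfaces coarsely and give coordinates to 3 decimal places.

v 0.325 -0.708 -3.005
v 0.95 -0.276 -2.624
v -0.144 0.361 -3.45
v 0.481 0.794 -3.069
v 0.839 -0.794 -3.751
v 1.464 -0.361 -3.37
v 0.37 0.276 -4.196
v 0.995 0.708 -3.815
v 2.074 1.298 -1.468
v 2.609 0.721 -1.817
v 4.18 1.346 -0.442
v 3.646 1.922 -0.092
v 2.669 1.093 -2.054
v 4.241 1.718 -0.679
v 2.569 1.519 -2.135
v 4.141 2.144 -0.76
v 2.337 1.886 -2.036
v 3.909 2.511 -0.661
v 2.035 2.096 -1.786
v 3.607 2.721 -0.41
v 1.743 2.091 -1.45
v 3.315 2.716 -0.074
v 1.54 1.874 -1.118
v 3.111 2.499 0.257
v 1.479 1.502 -0.881
v 3.051 2.127 0.494
v 1.579 1.076 -0.8
v 3.151 1.701 0.575
v 1.811 0.709 -0.899
v 3.383 1.334 0.476
v 2.113 0.499 -1.15
v 3.685 1.124 0.226
v 2.405 0.504 -1.486
v 3.977 1.129 -0.11
v 2.366 2.844 1.488
v 2.91 2.552 2.143
v 1.538 1.843 2.966
v 0.994 2.136 2.312
v 2.661 3.181 2.269
v 1.289 2.472 3.093
v 2.239 3.613 1.938
v 0.867 2.904 2.762
v 1.891 3.595 1.344
v 0.519 2.886 2.167
v 1.822 3.137 0.834
v 0.45 2.428 1.657
v 2.071 2.508 0.707
v 0.699 1.799 1.531
v 2.493 2.076 1.038
v 1.121 1.367 1.862
v 2.841 2.094 1.633
v 1.469 1.385 2.456
f 2 4 1
f 5 2 1
f 1 4 3
f 3 5 1
f 2 8 4
f 6 2 5
f 6 8 2
f 4 8 3
f 7 5 3
f 3 8 7
f 7 6 5
f 8 6 7
f 10 9 13
f 10 13 11
f 11 13 14
f 11 14 12
f 13 9 15
f 13 15 14
f 14 15 16
f 14 16 12
f 15 9 17
f 15 17 16
f 16 17 18
f 16 18 12
f 17 9 19
f 17 19 18
f 18 19 20
f 18 20 12
f 19 9 21
f 19 21 20
f 20 21 22
f 20 22 12
f 21 9 23
f 21 23 22
f 22 23 24
f 22 24 12
f 23 9 25
f 23 25 24
f 24 25 26
f 24 26 12
f 25 9 27
f 25 27 26
f 26 27 28
f 26 28 12
f 27 9 29
f 27 29 28
f 28 29 30
f 28 30 12
f 29 9 31
f 29 31 30
f 30 31 32
f 30 32 12
f 31 9 33
f 31 33 32
f 32 33 34
f 32 34 12
f 33 9 10
f 33 10 34
f 34 10 11
f 34 11 12
f 36 35 39
f 36 39 37
f 37 39 40
f 37 40 38
f 39 35 41
f 39 41 40
f 40 41 42
f 40 42 38
f 41 35 43
f 41 43 42
f 42 43 44
f 42 44 38
f 43 35 45
f 43 45 44
f 44 45 46
f 44 46 38
f 45 35 47
f 45 47 46
f 46 47 48
f 46 48 38
f 47 35 49
f 47 49 48
f 48 49 50
f 48 50 38
f 49 35 51
f 49 51 50
f 50 51 52
f 50 52 38
f 51 35 36
f 51 36 52
f 52 36 37
f 52 37 38



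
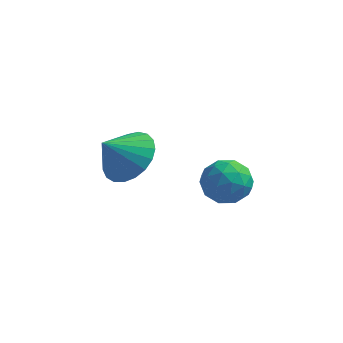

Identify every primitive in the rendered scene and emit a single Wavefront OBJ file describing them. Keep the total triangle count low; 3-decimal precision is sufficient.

v -0.911 2.64 -2.483
v -0.538 3.285 -1.802
v -1.529 2.04 -1.577
v -0.893 3.476 -1.918
v -1.252 3.523 -2.131
v -1.552 3.417 -2.406
v -1.741 3.176 -2.693
v -1.787 2.843 -2.945
v -1.681 2.475 -3.116
v -1.442 2.135 -3.179
v -1.112 1.882 -3.121
v -0.747 1.761 -2.952
v -0.41 1.791 -2.703
v -0.16 1.968 -2.416
v -0.04 2.262 -2.14
v -0.071 2.62 -1.924
v -0.247 2.982 -1.805
v 2.074 2.528 -1.927
v 2.768 2.55 -2.384
v 1.912 1.23 -2.236
v 2.606 1.252 -2.693
v 2.651 1.315 -1.866
v 2.751 2.117 -1.675
v 1.929 1.663 -2.945
v 2.029 2.465 -2.754
v 2.678 2.015 -3.013
v 3.124 1.801 -2.346
v 1.556 1.979 -2.274
v 2.002 1.765 -1.607
v 2.435 2.653 -2.128
v 2.245 1.127 -2.492
v 2.271 1.164 -2.006
v 2.679 1.177 -2.274
v 2.425 2.399 -1.712
v 2.833 2.412 -1.98
v 2.764 1.686 -1.676
v 1.847 1.368 -2.64
v 2.255 1.381 -2.908
v 2.001 2.603 -2.346
v 2.409 2.616 -2.614
v 1.916 2.094 -2.944
v 2.79 2.352 -2.766
v 2.695 1.589 -2.948
v 2.297 1.83 -3.097
v 2.356 2.301 -2.984
v 3.052 2.225 -2.374
v 2.957 1.463 -2.556
v 2.984 1.5 -2.07
v 3.042 1.971 -1.958
v 3 1.911 -2.744
v 1.723 2.317 -2.064
v 1.628 1.555 -2.246
v 1.638 1.809 -2.662
v 1.696 2.28 -2.55
v 1.985 2.191 -1.672
v 1.89 1.428 -1.854
v 2.324 1.479 -1.636
v 2.383 1.95 -1.523
v 1.68 1.869 -1.876
f 2 1 4
f 2 4 3
f 4 1 5
f 4 5 3
f 5 1 6
f 5 6 3
f 6 1 7
f 6 7 3
f 7 1 8
f 7 8 3
f 8 1 9
f 8 9 3
f 9 1 10
f 9 10 3
f 10 1 11
f 10 11 3
f 11 1 12
f 11 12 3
f 12 1 13
f 12 13 3
f 13 1 14
f 13 14 3
f 14 1 15
f 14 15 3
f 15 1 16
f 15 16 3
f 16 1 17
f 16 17 3
f 17 1 2
f 17 2 3
f 18 55 34
f 55 29 58
f 34 58 23
f 55 58 34
f 18 34 30
f 34 23 35
f 30 35 19
f 34 35 30
f 18 30 39
f 30 19 40
f 39 40 25
f 30 40 39
f 18 39 51
f 39 25 54
f 51 54 28
f 39 54 51
f 18 51 55
f 51 28 59
f 55 59 29
f 51 59 55
f 19 35 46
f 35 23 49
f 46 49 27
f 35 49 46
f 23 58 36
f 58 29 57
f 36 57 22
f 58 57 36
f 29 59 56
f 59 28 52
f 56 52 20
f 59 52 56
f 28 54 53
f 54 25 41
f 53 41 24
f 54 41 53
f 25 40 45
f 40 19 42
f 45 42 26
f 40 42 45
f 21 47 33
f 47 27 48
f 33 48 22
f 47 48 33
f 21 33 31
f 33 22 32
f 31 32 20
f 33 32 31
f 21 31 38
f 31 20 37
f 38 37 24
f 31 37 38
f 21 38 43
f 38 24 44
f 43 44 26
f 38 44 43
f 21 43 47
f 43 26 50
f 47 50 27
f 43 50 47
f 22 48 36
f 48 27 49
f 36 49 23
f 48 49 36
f 20 32 56
f 32 22 57
f 56 57 29
f 32 57 56
f 24 37 53
f 37 20 52
f 53 52 28
f 37 52 53
f 26 44 45
f 44 24 41
f 45 41 25
f 44 41 45
f 27 50 46
f 50 26 42
f 46 42 19
f 50 42 46



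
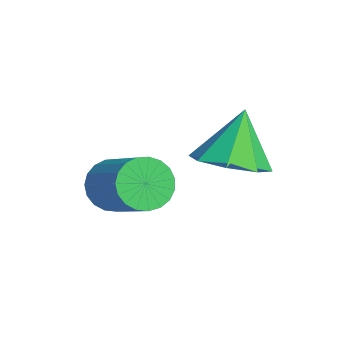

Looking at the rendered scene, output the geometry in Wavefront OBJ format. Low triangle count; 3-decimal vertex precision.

v -3.06 -0.03 -1.74
v -2.842 0.165 -2.217
v -1.902 0.486 -1.658
v -2.12 0.29 -1.18
v -2.955 0.352 -2.135
v -2.015 0.673 -1.576
v -3.085 0.473 -1.985
v -2.145 0.793 -1.425
v -3.212 0.506 -1.792
v -2.272 0.827 -1.233
v -3.312 0.447 -1.59
v -2.372 0.768 -1.031
v -3.368 0.305 -1.414
v -2.428 0.626 -0.855
v -3.371 0.106 -1.295
v -2.431 0.426 -0.735
v -3.321 -0.117 -1.252
v -2.381 0.203 -0.692
v -3.225 -0.326 -1.294
v -2.285 -0.005 -0.734
v -3.101 -0.483 -1.412
v -2.161 -0.162 -0.853
v -2.969 -0.562 -1.588
v -2.029 -0.241 -1.028
v -2.854 -0.549 -1.789
v -1.914 -0.228 -1.23
v -2.774 -0.446 -1.983
v -1.834 -0.125 -1.423
v -2.743 -0.271 -2.134
v -1.803 0.049 -1.574
v -2.767 -0.055 -2.217
v -1.828 0.265 -1.657
v -1.614 1.587 -0.594
v -1.025 1.339 -0.308
v -1.966 1.933 0.434
v -0.978 1.85 -0.465
v -1.304 2.206 -0.697
v -1.812 2.199 -0.868
v -2.203 1.834 -0.879
v -2.25 1.323 -0.723
v -1.924 0.967 -0.491
v -1.416 0.974 -0.319
f 2 1 5
f 2 5 3
f 3 5 6
f 3 6 4
f 5 1 7
f 5 7 6
f 6 7 8
f 6 8 4
f 7 1 9
f 7 9 8
f 8 9 10
f 8 10 4
f 9 1 11
f 9 11 10
f 10 11 12
f 10 12 4
f 11 1 13
f 11 13 12
f 12 13 14
f 12 14 4
f 13 1 15
f 13 15 14
f 14 15 16
f 14 16 4
f 15 1 17
f 15 17 16
f 16 17 18
f 16 18 4
f 17 1 19
f 17 19 18
f 18 19 20
f 18 20 4
f 19 1 21
f 19 21 20
f 20 21 22
f 20 22 4
f 21 1 23
f 21 23 22
f 22 23 24
f 22 24 4
f 23 1 25
f 23 25 24
f 24 25 26
f 24 26 4
f 25 1 27
f 25 27 26
f 26 27 28
f 26 28 4
f 27 1 29
f 27 29 28
f 28 29 30
f 28 30 4
f 29 1 31
f 29 31 30
f 30 31 32
f 30 32 4
f 31 1 2
f 31 2 32
f 32 2 3
f 32 3 4
f 34 33 36
f 34 36 35
f 36 33 37
f 36 37 35
f 37 33 38
f 37 38 35
f 38 33 39
f 38 39 35
f 39 33 40
f 39 40 35
f 40 33 41
f 40 41 35
f 41 33 42
f 41 42 35
f 42 33 34
f 42 34 35



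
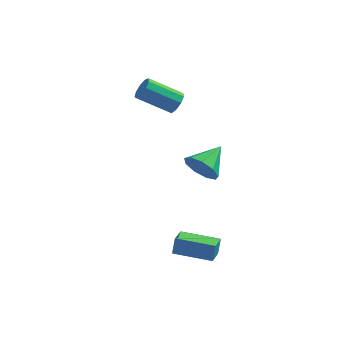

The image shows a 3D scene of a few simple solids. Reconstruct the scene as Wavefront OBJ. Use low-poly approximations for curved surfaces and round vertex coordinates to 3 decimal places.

v 1.315 -2.328 1.523
v 1.956 -2.361 0.892
v 1.985 -1.072 2.137
v 1.486 -2.015 0.697
v 0.936 -1.815 0.888
v 0.563 -1.855 1.376
v 0.543 -2.117 1.934
v 0.883 -2.477 2.299
v 1.426 -2.767 2.301
v 1.917 -2.852 1.939
v 2.126 -2.692 1.383
v -0.578 2.36 2.266
v -0.243 2.306 2.797
v -1.807 2.107 3.765
v -2.142 2.16 3.234
v -0.34 2.72 2.725
v -1.904 2.52 3.693
v -0.549 2.965 2.439
v -2.113 2.765 3.406
v -0.771 2.927 2.071
v -2.335 2.727 3.039
v -0.903 2.623 1.795
v -2.467 2.424 2.763
v -0.883 2.197 1.74
v -2.447 1.997 2.707
v -0.72 1.846 1.93
v -2.284 1.646 2.898
v -0.491 1.736 2.278
v -2.055 1.536 3.246
v -0.302 1.918 2.621
v -1.867 1.718 3.588
v 0.302 -3.769 -3.207
v 0.378 -3.49 -2.407
v 0.373 -2.725 -3.578
v 0.449 -2.446 -2.779
v 2.111 -3.934 -3.321
v 2.187 -3.655 -2.522
v 2.182 -2.89 -3.693
v 2.258 -2.611 -2.893
f 2 1 4
f 2 4 3
f 4 1 5
f 4 5 3
f 5 1 6
f 5 6 3
f 6 1 7
f 6 7 3
f 7 1 8
f 7 8 3
f 8 1 9
f 8 9 3
f 9 1 10
f 9 10 3
f 10 1 11
f 10 11 3
f 11 1 2
f 11 2 3
f 13 12 16
f 13 16 14
f 14 16 17
f 14 17 15
f 16 12 18
f 16 18 17
f 17 18 19
f 17 19 15
f 18 12 20
f 18 20 19
f 19 20 21
f 19 21 15
f 20 12 22
f 20 22 21
f 21 22 23
f 21 23 15
f 22 12 24
f 22 24 23
f 23 24 25
f 23 25 15
f 24 12 26
f 24 26 25
f 25 26 27
f 25 27 15
f 26 12 28
f 26 28 27
f 27 28 29
f 27 29 15
f 28 12 30
f 28 30 29
f 29 30 31
f 29 31 15
f 30 12 13
f 30 13 31
f 31 13 14
f 31 14 15
f 33 35 32
f 36 33 32
f 32 35 34
f 34 36 32
f 33 39 35
f 37 33 36
f 37 39 33
f 35 39 34
f 38 36 34
f 34 39 38
f 38 37 36
f 39 37 38



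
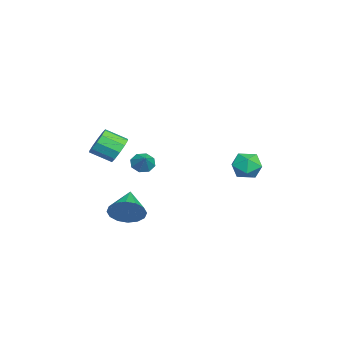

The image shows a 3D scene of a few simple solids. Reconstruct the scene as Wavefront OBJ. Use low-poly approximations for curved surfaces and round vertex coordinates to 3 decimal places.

v -2.995 -2.555 -2.454
v -2.693 -2.198 -2.934
v -2.205 -2.325 -1.786
v -3.014 -1.915 -2.652
v -3.324 -2.007 -2.254
v -3.441 -2.42 -1.973
v -3.297 -2.912 -1.975
v -2.976 -3.195 -2.257
v -2.666 -3.103 -2.655
v -2.549 -2.69 -2.935
v -0.025 -3.315 -0.371
v 0.493 -3 0.211
v 0.482 -4.131 0.832
v -0.035 -4.445 0.251
v 0.006 -2.911 0.365
v -0.005 -4.041 0.986
v -0.494 -2.976 0.238
v -0.504 -4.106 0.859
v -0.814 -3.17 -0.121
v -0.824 -4.301 0.5
v -0.832 -3.42 -0.576
v -0.843 -4.55 0.045
v -0.542 -3.629 -0.952
v -0.553 -4.76 -0.331
v -0.055 -3.719 -1.106
v -0.066 -4.849 -0.485
v 0.444 -3.654 -0.979
v 0.434 -4.784 -0.358
v 0.764 -3.459 -0.62
v 0.754 -4.59 0.001
v 0.783 -3.21 -0.165
v 0.772 -4.34 0.456
v -3.203 3.548 -2.537
v -2.703 2.809 -2.851
v -4.457 2.671 -2.469
v -3.957 1.932 -2.783
v -3.795 2.279 -1.918
v -3.021 2.821 -1.96
v -4.139 2.659 -3.36
v -3.365 3.201 -3.402
v -3.282 2.259 -3.36
v -3.069 2.024 -2.468
v -4.091 3.456 -2.852
v -3.878 3.221 -1.96
v 1.721 -2.768 -3.831
v 2.077 -3.251 -3.044
v 0.139 -2.792 -3.129
v 2.122 -2.754 -2.926
v 2.059 -2.261 -3.05
v 1.905 -1.904 -3.384
v 1.702 -1.778 -3.837
v 1.504 -1.917 -4.289
v 1.364 -2.284 -4.618
v 1.32 -2.781 -4.736
v 1.383 -3.274 -4.611
v 1.536 -3.632 -4.277
v 1.739 -3.757 -3.824
v 1.937 -3.618 -3.372
f 2 1 4
f 2 4 3
f 4 1 5
f 4 5 3
f 5 1 6
f 5 6 3
f 6 1 7
f 6 7 3
f 7 1 8
f 7 8 3
f 8 1 9
f 8 9 3
f 9 1 10
f 9 10 3
f 10 1 2
f 10 2 3
f 12 11 15
f 12 15 13
f 13 15 16
f 13 16 14
f 15 11 17
f 15 17 16
f 16 17 18
f 16 18 14
f 17 11 19
f 17 19 18
f 18 19 20
f 18 20 14
f 19 11 21
f 19 21 20
f 20 21 22
f 20 22 14
f 21 11 23
f 21 23 22
f 22 23 24
f 22 24 14
f 23 11 25
f 23 25 24
f 24 25 26
f 24 26 14
f 25 11 27
f 25 27 26
f 26 27 28
f 26 28 14
f 27 11 29
f 27 29 28
f 28 29 30
f 28 30 14
f 29 11 31
f 29 31 30
f 30 31 32
f 30 32 14
f 31 11 12
f 31 12 32
f 32 12 13
f 32 13 14
f 33 44 38
f 33 38 34
f 33 34 40
f 33 40 43
f 33 43 44
f 34 38 42
f 38 44 37
f 44 43 35
f 43 40 39
f 40 34 41
f 36 42 37
f 36 37 35
f 36 35 39
f 36 39 41
f 36 41 42
f 37 42 38
f 35 37 44
f 39 35 43
f 41 39 40
f 42 41 34
f 46 45 48
f 46 48 47
f 48 45 49
f 48 49 47
f 49 45 50
f 49 50 47
f 50 45 51
f 50 51 47
f 51 45 52
f 51 52 47
f 52 45 53
f 52 53 47
f 53 45 54
f 53 54 47
f 54 45 55
f 54 55 47
f 55 45 56
f 55 56 47
f 56 45 57
f 56 57 47
f 57 45 58
f 57 58 47
f 58 45 46
f 58 46 47



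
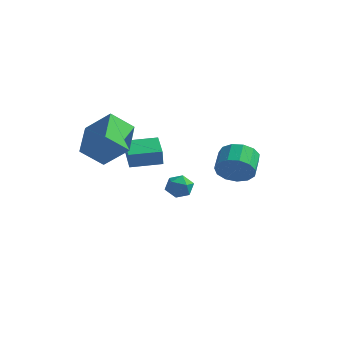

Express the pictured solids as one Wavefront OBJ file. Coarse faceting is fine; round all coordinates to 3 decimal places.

v 3.681 1.43 1.61
v 4.007 1.89 0.974
v 3.644 2.811 1.455
v 3.319 2.35 2.09
v 3.559 1.781 0.845
v 3.196 2.701 1.326
v 3.15 1.56 0.959
v 2.787 2.48 1.44
v 2.909 1.298 1.28
v 2.546 2.218 1.761
v 2.914 1.077 1.705
v 2.551 1.998 2.186
v 3.162 0.969 2.1
v 2.799 1.889 2.581
v 3.575 1.007 2.339
v 3.212 1.927 2.82
v 4.022 1.179 2.347
v 3.659 2.099 2.828
v 4.361 1.431 2.12
v 3.998 2.351 2.601
v 4.484 1.682 1.732
v 4.121 2.603 2.212
v 4.352 1.854 1.304
v 3.989 2.774 1.785
v -0.427 4.297 -1.64
v 0.011 3.777 -1.568
v -1.071 3.863 -0.852
v -0.633 3.343 -0.78
v -0.452 3.972 -0.583
v -0.054 4.24 -1.069
v -1.006 3.4 -1.351
v -0.608 3.668 -1.837
v -0.347 3.223 -1.389
v -0.005 3.576 -0.915
v -1.055 4.064 -1.505
v -0.713 4.417 -1.031
v -1.217 -2.417 2.926
v -1.947 -1.001 3.575
v -0.563 -1.693 2.082
v -1.293 -0.277 2.732
v -0.047 -2.283 3.948
v -0.777 -0.867 4.598
v 0.607 -1.559 3.105
v -0.123 -0.143 3.754
v -2.216 2.226 0.977
v -2.117 2.017 1.785
v -1.14 3.162 1.089
v -1.042 2.953 1.896
v -1.398 1.327 0.644
v -1.3 1.118 1.451
v -0.323 2.263 0.755
v -0.224 2.054 1.563
f 2 1 5
f 2 5 3
f 3 5 6
f 3 6 4
f 5 1 7
f 5 7 6
f 6 7 8
f 6 8 4
f 7 1 9
f 7 9 8
f 8 9 10
f 8 10 4
f 9 1 11
f 9 11 10
f 10 11 12
f 10 12 4
f 11 1 13
f 11 13 12
f 12 13 14
f 12 14 4
f 13 1 15
f 13 15 14
f 14 15 16
f 14 16 4
f 15 1 17
f 15 17 16
f 16 17 18
f 16 18 4
f 17 1 19
f 17 19 18
f 18 19 20
f 18 20 4
f 19 1 21
f 19 21 20
f 20 21 22
f 20 22 4
f 21 1 23
f 21 23 22
f 22 23 24
f 22 24 4
f 23 1 2
f 23 2 24
f 24 2 3
f 24 3 4
f 25 36 30
f 25 30 26
f 25 26 32
f 25 32 35
f 25 35 36
f 26 30 34
f 30 36 29
f 36 35 27
f 35 32 31
f 32 26 33
f 28 34 29
f 28 29 27
f 28 27 31
f 28 31 33
f 28 33 34
f 29 34 30
f 27 29 36
f 31 27 35
f 33 31 32
f 34 33 26
f 38 40 37
f 41 38 37
f 37 40 39
f 39 41 37
f 38 44 40
f 42 38 41
f 42 44 38
f 40 44 39
f 43 41 39
f 39 44 43
f 43 42 41
f 44 42 43
f 46 48 45
f 49 46 45
f 45 48 47
f 47 49 45
f 46 52 48
f 50 46 49
f 50 52 46
f 48 52 47
f 51 49 47
f 47 52 51
f 51 50 49
f 52 50 51



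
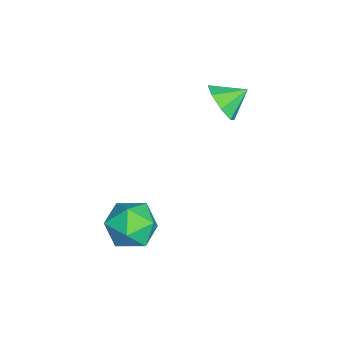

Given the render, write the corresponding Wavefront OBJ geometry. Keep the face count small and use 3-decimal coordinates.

v -2.551 -0.409 0.412
v -2.222 -0.743 1.181
v -2.849 0.529 0.948
v -1.751 -0.389 0.824
v -1.748 -0.047 0.226
v -2.215 0.083 -0.262
v -2.879 -0.074 -0.356
v -3.351 -0.428 0.001
v -3.354 -0.77 0.598
v -2.886 -0.901 1.087
v 0.364 -2.526 -4.137
v 0.988 -2.634 -3.246
v 0.312 -4.286 -4.314
v 0.936 -4.394 -3.423
v -0.092 -4.033 -3.33
v -0.06 -2.946 -3.22
v 1.36 -3.974 -4.34
v 1.392 -2.887 -4.23
v 1.604 -3.53 -3.371
v 0.706 -3.566 -2.747
v 0.594 -3.354 -4.813
v -0.304 -3.39 -4.189
f 2 1 4
f 2 4 3
f 4 1 5
f 4 5 3
f 5 1 6
f 5 6 3
f 6 1 7
f 6 7 3
f 7 1 8
f 7 8 3
f 8 1 9
f 8 9 3
f 9 1 10
f 9 10 3
f 10 1 2
f 10 2 3
f 11 22 16
f 11 16 12
f 11 12 18
f 11 18 21
f 11 21 22
f 12 16 20
f 16 22 15
f 22 21 13
f 21 18 17
f 18 12 19
f 14 20 15
f 14 15 13
f 14 13 17
f 14 17 19
f 14 19 20
f 15 20 16
f 13 15 22
f 17 13 21
f 19 17 18
f 20 19 12



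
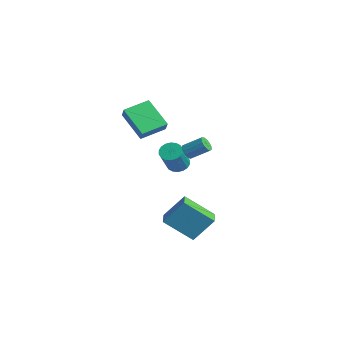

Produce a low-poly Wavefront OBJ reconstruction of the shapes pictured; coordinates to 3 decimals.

v -2.454 -2.224 -0.49
v -4.173 -2.401 0.755
v -2.341 -0.593 -0.103
v -4.06 -0.771 1.143
v -1.92 -2.429 0.217
v -3.639 -2.607 1.463
v -1.807 -0.799 0.605
v -3.526 -0.976 1.85
v 3.662 -4.628 -3.487
v 4.175 -3.593 -2.068
v 2.756 -4.001 -3.617
v 3.268 -2.965 -2.198
v 4.732 -3.355 -4.802
v 5.244 -2.319 -3.383
v 3.825 -2.727 -4.932
v 4.338 -1.692 -3.513
v -2.723 0.509 -3.463
v -2.076 0.444 -3.773
v -1.411 -0.495 -2.187
v -2.057 -0.429 -1.877
v -2.053 0.723 -3.618
v -1.387 -0.216 -2.031
v -2.162 0.96 -3.432
v -1.497 0.021 -1.845
v -2.382 1.108 -3.252
v -1.717 0.169 -1.665
v -2.67 1.137 -3.114
v -2.005 0.198 -1.527
v -2.968 1.042 -3.045
v -2.303 0.103 -1.459
v -3.218 0.841 -3.059
v -2.552 -0.097 -1.473
v -3.369 0.575 -3.153
v -2.704 -0.364 -1.567
v -3.393 0.296 -3.309
v -2.727 -0.643 -1.722
v -3.283 0.059 -3.495
v -2.618 -0.88 -1.908
v -3.063 -0.089 -3.675
v -2.398 -1.028 -2.088
v -2.775 -0.118 -3.813
v -2.11 -1.057 -2.226
v -2.477 -0.023 -3.881
v -1.812 -0.962 -2.295
v -2.228 0.177 -3.867
v -1.562 -0.761 -2.281
v 0.007 -0.674 -0.901
v 0.452 -0.912 -1.064
v 1.177 -0.064 -0.322
v 0.733 0.174 -0.159
v 0.397 -0.693 -1.26
v 1.122 0.155 -0.518
v 0.218 -0.469 -1.342
v 0.943 0.379 -0.6
v -0.028 -0.309 -1.284
v 0.698 0.539 -0.542
v -0.263 -0.266 -1.104
v 0.463 0.582 -0.362
v -0.411 -0.352 -0.86
v 0.314 0.496 -0.118
v -0.427 -0.54 -0.629
v 0.298 0.308 0.113
v -0.305 -0.771 -0.484
v 0.42 0.077 0.258
v -0.084 -0.971 -0.472
v 0.641 -0.123 0.27
v 0.166 -1.077 -0.595
v 0.892 -0.229 0.146
v 0.366 -1.055 -0.816
v 1.092 -0.207 -0.075
f 2 4 1
f 5 2 1
f 1 4 3
f 3 5 1
f 2 8 4
f 6 2 5
f 6 8 2
f 4 8 3
f 7 5 3
f 3 8 7
f 7 6 5
f 8 6 7
f 10 12 9
f 13 10 9
f 9 12 11
f 11 13 9
f 10 16 12
f 14 10 13
f 14 16 10
f 12 16 11
f 15 13 11
f 11 16 15
f 15 14 13
f 16 14 15
f 18 17 21
f 18 21 19
f 19 21 22
f 19 22 20
f 21 17 23
f 21 23 22
f 22 23 24
f 22 24 20
f 23 17 25
f 23 25 24
f 24 25 26
f 24 26 20
f 25 17 27
f 25 27 26
f 26 27 28
f 26 28 20
f 27 17 29
f 27 29 28
f 28 29 30
f 28 30 20
f 29 17 31
f 29 31 30
f 30 31 32
f 30 32 20
f 31 17 33
f 31 33 32
f 32 33 34
f 32 34 20
f 33 17 35
f 33 35 34
f 34 35 36
f 34 36 20
f 35 17 37
f 35 37 36
f 36 37 38
f 36 38 20
f 37 17 39
f 37 39 38
f 38 39 40
f 38 40 20
f 39 17 41
f 39 41 40
f 40 41 42
f 40 42 20
f 41 17 43
f 41 43 42
f 42 43 44
f 42 44 20
f 43 17 45
f 43 45 44
f 44 45 46
f 44 46 20
f 45 17 18
f 45 18 46
f 46 18 19
f 46 19 20
f 48 47 51
f 48 51 49
f 49 51 52
f 49 52 50
f 51 47 53
f 51 53 52
f 52 53 54
f 52 54 50
f 53 47 55
f 53 55 54
f 54 55 56
f 54 56 50
f 55 47 57
f 55 57 56
f 56 57 58
f 56 58 50
f 57 47 59
f 57 59 58
f 58 59 60
f 58 60 50
f 59 47 61
f 59 61 60
f 60 61 62
f 60 62 50
f 61 47 63
f 61 63 62
f 62 63 64
f 62 64 50
f 63 47 65
f 63 65 64
f 64 65 66
f 64 66 50
f 65 47 67
f 65 67 66
f 66 67 68
f 66 68 50
f 67 47 69
f 67 69 68
f 68 69 70
f 68 70 50
f 69 47 48
f 69 48 70
f 70 48 49
f 70 49 50



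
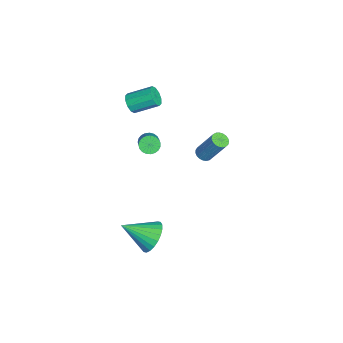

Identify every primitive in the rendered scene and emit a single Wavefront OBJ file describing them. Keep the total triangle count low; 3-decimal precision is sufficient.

v -3.185 -2.76 2.159
v -2.601 -2.92 2.42
v -2.55 -1.561 3.142
v -3.135 -1.4 2.881
v -2.533 -2.733 2.064
v -2.482 -1.374 2.786
v -2.714 -2.557 1.744
v -2.663 -1.197 2.466
v -3.075 -2.458 1.583
v -3.024 -1.098 2.305
v -3.478 -2.474 1.641
v -3.428 -1.114 2.363
v -3.77 -2.599 1.898
v -3.719 -1.24 2.62
v -3.838 -2.786 2.254
v -3.787 -1.427 2.976
v -3.657 -2.963 2.574
v -3.606 -1.603 3.296
v -3.296 -3.062 2.735
v -3.245 -1.702 3.457
v -2.892 -3.046 2.677
v -2.842 -1.686 3.399
v -3.82 -1.844 -1.99
v -3.459 -2.023 -2.448
v -2.4 -1.934 -1.648
v -2.76 -1.756 -1.19
v -3.459 -1.77 -2.476
v -2.4 -1.682 -1.676
v -3.521 -1.531 -2.42
v -2.462 -1.443 -1.62
v -3.635 -1.346 -2.289
v -2.576 -1.258 -1.49
v -3.781 -1.247 -2.107
v -2.722 -1.158 -1.307
v -3.933 -1.251 -1.904
v -2.874 -1.163 -1.105
v -4.066 -1.358 -1.717
v -3.007 -1.269 -0.917
v -4.157 -1.549 -1.576
v -3.098 -1.46 -0.776
v -4.189 -1.791 -1.507
v -3.129 -1.702 -0.707
v -4.157 -2.042 -1.522
v -3.098 -1.954 -0.722
v -4.067 -2.259 -1.617
v -3.007 -2.171 -0.817
v -3.934 -2.404 -1.777
v -2.875 -2.316 -0.977
v -3.781 -2.453 -1.974
v -2.722 -2.364 -1.174
v -3.635 -2.396 -2.173
v -2.576 -2.308 -1.373
v -3.521 -2.244 -2.341
v -2.462 -2.155 -1.541
v 3.773 -1.437 -2.67
v 4.784 -1.511 -2.782
v 3.767 -3.063 -1.65
v 4.759 -1.3 -2.445
v 4.583 -1.109 -2.143
v 4.284 -0.969 -1.921
v 3.907 -0.9 -1.813
v 3.51 -0.912 -1.835
v 3.153 -1.005 -1.985
v 2.89 -1.163 -2.239
v 2.762 -1.363 -2.558
v 2.788 -1.574 -2.894
v 2.963 -1.764 -3.197
v 3.262 -1.904 -3.419
v 3.639 -1.973 -3.527
v 4.036 -1.961 -3.504
v 4.393 -1.868 -3.355
v 4.656 -1.71 -3.101
v -1.284 1.248 -0.419
v -0.82 1.381 -0.613
v -0.352 2.245 1.106
v -0.816 2.112 1.299
v -0.942 1.552 -0.666
v -0.474 2.416 1.053
v -1.122 1.67 -0.676
v -0.654 2.535 1.043
v -1.331 1.716 -0.642
v -0.863 2.58 1.077
v -1.532 1.68 -0.569
v -1.064 2.544 1.15
v -1.689 1.57 -0.471
v -1.221 2.434 1.248
v -1.777 1.404 -0.363
v -1.309 2.268 1.355
v -1.779 1.211 -0.266
v -1.311 2.075 1.453
v -1.696 1.024 -0.195
v -1.228 1.888 1.524
v -1.542 0.876 -0.163
v -1.074 1.741 1.556
v -1.343 0.793 -0.175
v -0.875 1.657 1.544
v -1.133 0.788 -0.229
v -0.665 1.652 1.49
v -0.95 0.863 -0.317
v -0.482 1.727 1.402
v -0.825 1.004 -0.422
v -0.357 1.868 1.297
v -0.779 1.187 -0.527
v -0.311 2.052 1.192
f 2 1 5
f 2 5 3
f 3 5 6
f 3 6 4
f 5 1 7
f 5 7 6
f 6 7 8
f 6 8 4
f 7 1 9
f 7 9 8
f 8 9 10
f 8 10 4
f 9 1 11
f 9 11 10
f 10 11 12
f 10 12 4
f 11 1 13
f 11 13 12
f 12 13 14
f 12 14 4
f 13 1 15
f 13 15 14
f 14 15 16
f 14 16 4
f 15 1 17
f 15 17 16
f 16 17 18
f 16 18 4
f 17 1 19
f 17 19 18
f 18 19 20
f 18 20 4
f 19 1 21
f 19 21 20
f 20 21 22
f 20 22 4
f 21 1 2
f 21 2 22
f 22 2 3
f 22 3 4
f 24 23 27
f 24 27 25
f 25 27 28
f 25 28 26
f 27 23 29
f 27 29 28
f 28 29 30
f 28 30 26
f 29 23 31
f 29 31 30
f 30 31 32
f 30 32 26
f 31 23 33
f 31 33 32
f 32 33 34
f 32 34 26
f 33 23 35
f 33 35 34
f 34 35 36
f 34 36 26
f 35 23 37
f 35 37 36
f 36 37 38
f 36 38 26
f 37 23 39
f 37 39 38
f 38 39 40
f 38 40 26
f 39 23 41
f 39 41 40
f 40 41 42
f 40 42 26
f 41 23 43
f 41 43 42
f 42 43 44
f 42 44 26
f 43 23 45
f 43 45 44
f 44 45 46
f 44 46 26
f 45 23 47
f 45 47 46
f 46 47 48
f 46 48 26
f 47 23 49
f 47 49 48
f 48 49 50
f 48 50 26
f 49 23 51
f 49 51 50
f 50 51 52
f 50 52 26
f 51 23 53
f 51 53 52
f 52 53 54
f 52 54 26
f 53 23 24
f 53 24 54
f 54 24 25
f 54 25 26
f 56 55 58
f 56 58 57
f 58 55 59
f 58 59 57
f 59 55 60
f 59 60 57
f 60 55 61
f 60 61 57
f 61 55 62
f 61 62 57
f 62 55 63
f 62 63 57
f 63 55 64
f 63 64 57
f 64 55 65
f 64 65 57
f 65 55 66
f 65 66 57
f 66 55 67
f 66 67 57
f 67 55 68
f 67 68 57
f 68 55 69
f 68 69 57
f 69 55 70
f 69 70 57
f 70 55 71
f 70 71 57
f 71 55 72
f 71 72 57
f 72 55 56
f 72 56 57
f 74 73 77
f 74 77 75
f 75 77 78
f 75 78 76
f 77 73 79
f 77 79 78
f 78 79 80
f 78 80 76
f 79 73 81
f 79 81 80
f 80 81 82
f 80 82 76
f 81 73 83
f 81 83 82
f 82 83 84
f 82 84 76
f 83 73 85
f 83 85 84
f 84 85 86
f 84 86 76
f 85 73 87
f 85 87 86
f 86 87 88
f 86 88 76
f 87 73 89
f 87 89 88
f 88 89 90
f 88 90 76
f 89 73 91
f 89 91 90
f 90 91 92
f 90 92 76
f 91 73 93
f 91 93 92
f 92 93 94
f 92 94 76
f 93 73 95
f 93 95 94
f 94 95 96
f 94 96 76
f 95 73 97
f 95 97 96
f 96 97 98
f 96 98 76
f 97 73 99
f 97 99 98
f 98 99 100
f 98 100 76
f 99 73 101
f 99 101 100
f 100 101 102
f 100 102 76
f 101 73 103
f 101 103 102
f 102 103 104
f 102 104 76
f 103 73 74
f 103 74 104
f 104 74 75
f 104 75 76



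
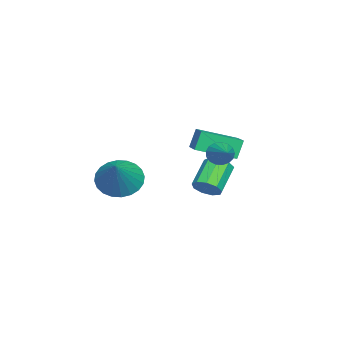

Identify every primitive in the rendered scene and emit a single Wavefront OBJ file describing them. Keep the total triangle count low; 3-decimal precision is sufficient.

v -1.333 0.288 -1.152
v -1.712 0.486 -0.182
v -1.953 2.026 -1.75
v -2.332 2.225 -0.78
v -0.008 0.895 -0.76
v -0.387 1.094 0.21
v -0.628 2.634 -1.358
v -1.007 2.832 -0.388
v -2.39 0.819 -4.102
v -1.932 0.934 -3.546
v -3.232 1.156 -2.521
v -3.69 1.041 -3.078
v -2.037 1.366 -3.773
v -3.337 1.588 -2.748
v -2.307 1.543 -4.154
v -3.607 1.764 -3.129
v -2.616 1.38 -4.511
v -3.916 1.602 -3.486
v -2.819 0.955 -4.677
v -4.119 1.177 -3.652
v -2.822 0.467 -4.574
v -4.122 0.688 -3.549
v -2.622 0.143 -4.25
v -3.922 0.365 -3.226
v -2.314 0.136 -3.857
v -3.614 0.357 -2.833
v -2.041 0.448 -3.579
v -3.341 0.67 -2.555
v 0.907 -2.233 -2.5
v 1.461 -3.081 -2.926
v 2.433 -1.927 -1.12
v 1.611 -2.756 -3.163
v 1.653 -2.351 -3.299
v 1.581 -1.928 -3.314
v 1.407 -1.552 -3.204
v 1.157 -1.279 -2.987
v 0.868 -1.151 -2.696
v 0.586 -1.188 -2.375
v 0.352 -1.384 -2.073
v 0.203 -1.709 -1.836
v 0.161 -2.114 -1.7
v 0.232 -2.537 -1.686
v 0.406 -2.913 -1.795
v 0.657 -3.186 -2.012
v 0.945 -3.314 -2.303
v 1.228 -3.277 -2.624
v 1.6 2.455 -0.215
v 1.893 2.338 -0.748
v 3.22 3.185 0.515
v 1.786 2.612 -0.785
v 1.637 2.85 -0.691
v 1.479 2.998 -0.488
v 1.349 3.022 -0.222
v 1.276 2.916 0.045
v 1.278 2.704 0.253
v 1.353 2.435 0.354
v 1.485 2.171 0.324
v 1.644 1.972 0.172
v 1.792 1.884 -0.07
v 1.897 1.927 -0.344
v 1.933 2.09 -0.589
f 2 4 1
f 5 2 1
f 1 4 3
f 3 5 1
f 2 8 4
f 6 2 5
f 6 8 2
f 4 8 3
f 7 5 3
f 3 8 7
f 7 6 5
f 8 6 7
f 10 9 13
f 10 13 11
f 11 13 14
f 11 14 12
f 13 9 15
f 13 15 14
f 14 15 16
f 14 16 12
f 15 9 17
f 15 17 16
f 16 17 18
f 16 18 12
f 17 9 19
f 17 19 18
f 18 19 20
f 18 20 12
f 19 9 21
f 19 21 20
f 20 21 22
f 20 22 12
f 21 9 23
f 21 23 22
f 22 23 24
f 22 24 12
f 23 9 25
f 23 25 24
f 24 25 26
f 24 26 12
f 25 9 27
f 25 27 26
f 26 27 28
f 26 28 12
f 27 9 10
f 27 10 28
f 28 10 11
f 28 11 12
f 30 29 32
f 30 32 31
f 32 29 33
f 32 33 31
f 33 29 34
f 33 34 31
f 34 29 35
f 34 35 31
f 35 29 36
f 35 36 31
f 36 29 37
f 36 37 31
f 37 29 38
f 37 38 31
f 38 29 39
f 38 39 31
f 39 29 40
f 39 40 31
f 40 29 41
f 40 41 31
f 41 29 42
f 41 42 31
f 42 29 43
f 42 43 31
f 43 29 44
f 43 44 31
f 44 29 45
f 44 45 31
f 45 29 46
f 45 46 31
f 46 29 30
f 46 30 31
f 48 47 50
f 48 50 49
f 50 47 51
f 50 51 49
f 51 47 52
f 51 52 49
f 52 47 53
f 52 53 49
f 53 47 54
f 53 54 49
f 54 47 55
f 54 55 49
f 55 47 56
f 55 56 49
f 56 47 57
f 56 57 49
f 57 47 58
f 57 58 49
f 58 47 59
f 58 59 49
f 59 47 60
f 59 60 49
f 60 47 61
f 60 61 49
f 61 47 48
f 61 48 49



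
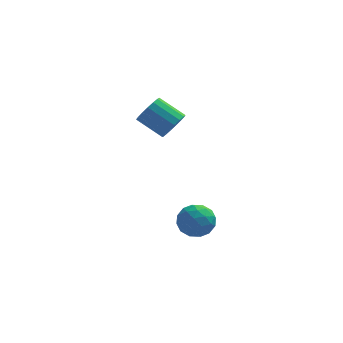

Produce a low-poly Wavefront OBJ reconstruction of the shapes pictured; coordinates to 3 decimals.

v -1.781 0.926 -0.303
v -1.331 1.459 -0.149
v -1.049 0.541 -1.111
v -0.599 1.074 -0.957
v -0.704 0.547 -0.486
v -1.156 0.785 0.014
v -1.224 1.215 -1.274
v -1.676 1.453 -0.774
v -0.986 1.638 -0.749
v -0.665 1.225 -0.262
v -1.715 0.775 -0.998
v -1.394 0.362 -0.511
v -1.62 1.226 -0.155
v -0.76 0.774 -1.105
v -0.822 0.464 -0.828
v -0.557 0.777 -0.738
v -1.518 0.83 -0.059
v -1.253 1.144 0.032
v -0.884 0.608 -0.166
v -1.127 0.856 -1.292
v -0.862 1.17 -1.201
v -1.823 1.223 -0.522
v -1.558 1.536 -0.432
v -1.496 1.392 -1.094
v -1.153 1.645 -0.417
v -0.723 1.418 -0.893
v -1.09 1.501 -1.079
v -1.356 1.641 -0.785
v -0.964 1.402 -0.131
v -0.534 1.176 -0.606
v -0.595 0.866 -0.329
v -0.861 1.006 -0.035
v -0.761 1.507 -0.484
v -1.846 0.824 -0.654
v -1.416 0.598 -1.129
v -1.519 0.994 -1.225
v -1.785 1.134 -0.931
v -1.657 0.582 -0.367
v -1.227 0.355 -0.843
v -1.024 0.359 -0.475
v -1.29 0.499 -0.181
v -1.619 0.493 -0.776
v -1.933 2.293 3.198
v -1.749 1.982 3.676
v -2.622 2.396 4.281
v -2.807 2.707 3.802
v -1.613 2.234 3.701
v -2.486 2.647 4.306
v -1.55 2.499 3.611
v -2.423 2.912 4.216
v -1.575 2.717 3.425
v -2.448 3.131 4.03
v -1.682 2.838 3.188
v -2.555 3.252 3.793
v -1.847 2.834 2.953
v -2.72 3.248 3.558
v -2.031 2.706 2.774
v -2.904 3.12 3.379
v -2.193 2.484 2.692
v -3.067 2.898 3.297
v -2.296 2.218 2.725
v -3.169 2.632 3.33
v -2.315 1.969 2.867
v -3.189 2.383 3.472
v -2.247 1.794 3.085
v -3.121 2.208 3.69
v -2.107 1.734 3.328
v -2.981 2.148 3.933
v -1.928 1.802 3.542
v -2.801 2.215 4.147
f 1 38 17
f 38 12 41
f 17 41 6
f 38 41 17
f 1 17 13
f 17 6 18
f 13 18 2
f 17 18 13
f 1 13 22
f 13 2 23
f 22 23 8
f 13 23 22
f 1 22 34
f 22 8 37
f 34 37 11
f 22 37 34
f 1 34 38
f 34 11 42
f 38 42 12
f 34 42 38
f 2 18 29
f 18 6 32
f 29 32 10
f 18 32 29
f 6 41 19
f 41 12 40
f 19 40 5
f 41 40 19
f 12 42 39
f 42 11 35
f 39 35 3
f 42 35 39
f 11 37 36
f 37 8 24
f 36 24 7
f 37 24 36
f 8 23 28
f 23 2 25
f 28 25 9
f 23 25 28
f 4 30 16
f 30 10 31
f 16 31 5
f 30 31 16
f 4 16 14
f 16 5 15
f 14 15 3
f 16 15 14
f 4 14 21
f 14 3 20
f 21 20 7
f 14 20 21
f 4 21 26
f 21 7 27
f 26 27 9
f 21 27 26
f 4 26 30
f 26 9 33
f 30 33 10
f 26 33 30
f 5 31 19
f 31 10 32
f 19 32 6
f 31 32 19
f 3 15 39
f 15 5 40
f 39 40 12
f 15 40 39
f 7 20 36
f 20 3 35
f 36 35 11
f 20 35 36
f 9 27 28
f 27 7 24
f 28 24 8
f 27 24 28
f 10 33 29
f 33 9 25
f 29 25 2
f 33 25 29
f 44 43 47
f 44 47 45
f 45 47 48
f 45 48 46
f 47 43 49
f 47 49 48
f 48 49 50
f 48 50 46
f 49 43 51
f 49 51 50
f 50 51 52
f 50 52 46
f 51 43 53
f 51 53 52
f 52 53 54
f 52 54 46
f 53 43 55
f 53 55 54
f 54 55 56
f 54 56 46
f 55 43 57
f 55 57 56
f 56 57 58
f 56 58 46
f 57 43 59
f 57 59 58
f 58 59 60
f 58 60 46
f 59 43 61
f 59 61 60
f 60 61 62
f 60 62 46
f 61 43 63
f 61 63 62
f 62 63 64
f 62 64 46
f 63 43 65
f 63 65 64
f 64 65 66
f 64 66 46
f 65 43 67
f 65 67 66
f 66 67 68
f 66 68 46
f 67 43 69
f 67 69 68
f 68 69 70
f 68 70 46
f 69 43 44
f 69 44 70
f 70 44 45
f 70 45 46

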